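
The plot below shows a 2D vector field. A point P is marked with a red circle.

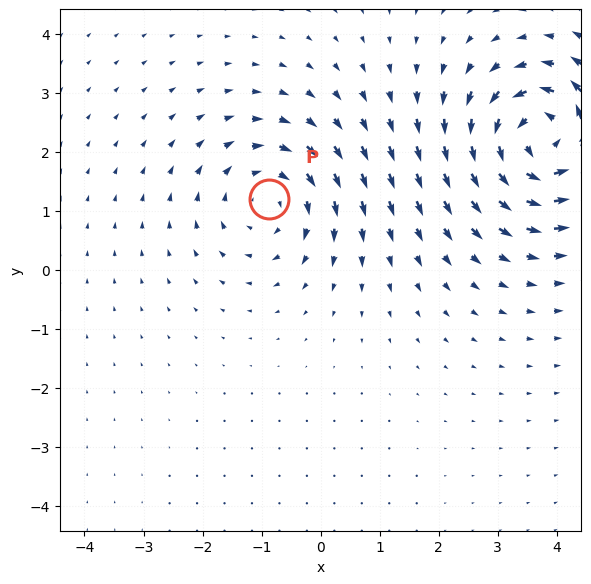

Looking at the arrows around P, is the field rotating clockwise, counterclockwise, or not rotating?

Near P at (-0.9, 1.2) the arrows circulate clockwise. The curl (z-component) there is about -4; negative curl means clockwise rotation.

clockwise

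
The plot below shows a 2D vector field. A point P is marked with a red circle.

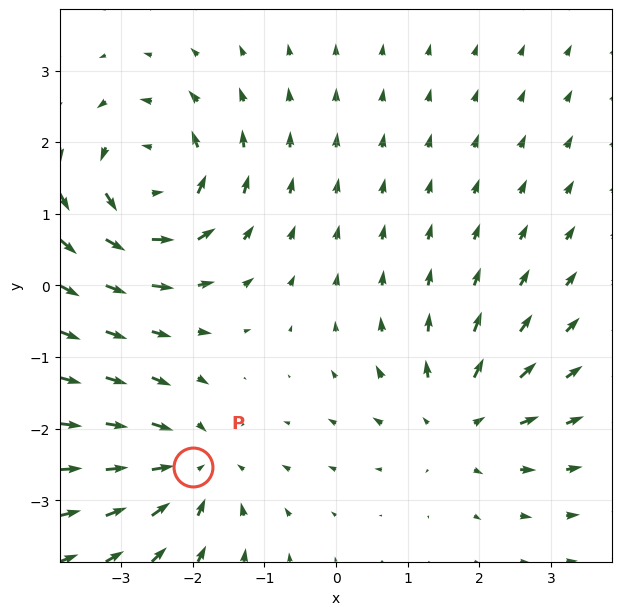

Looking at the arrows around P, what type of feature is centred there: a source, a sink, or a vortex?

sink

At P (-2.0, -2.5) the arrows converge inward. Divergence about -4, curl ≈0 — negative divergence with near-zero curl is a sink.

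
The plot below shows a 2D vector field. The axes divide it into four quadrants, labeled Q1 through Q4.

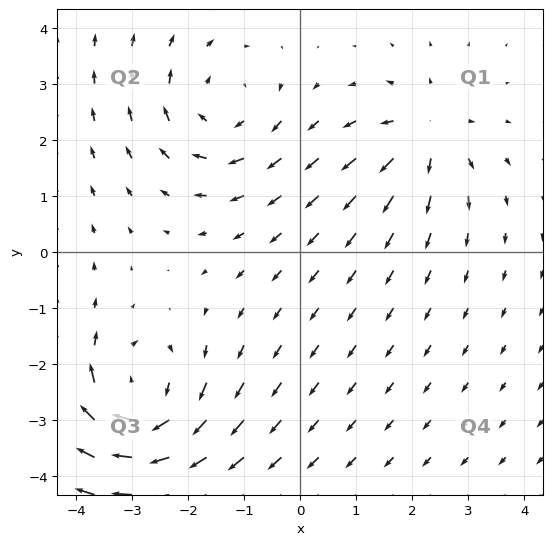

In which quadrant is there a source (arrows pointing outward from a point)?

Q1

The source sits at approximately (2.3, 2.1), which lies in quadrant Q1. The divergence there is about +3, positive as expected for a source.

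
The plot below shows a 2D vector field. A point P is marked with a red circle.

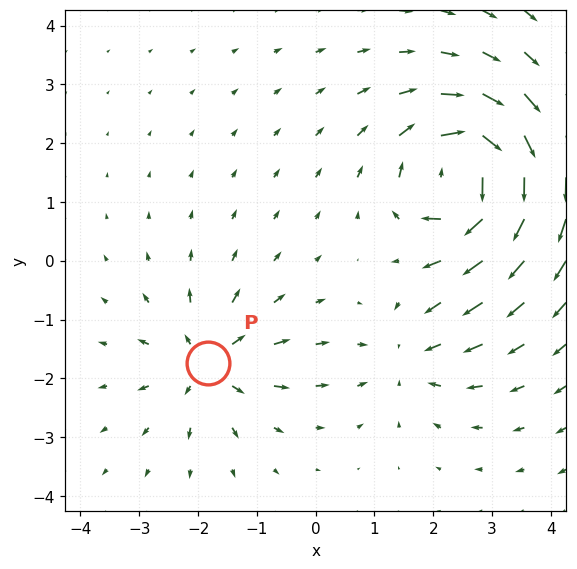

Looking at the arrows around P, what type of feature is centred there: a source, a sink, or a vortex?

source

At P (-1.8, -1.7) the arrows spread outward. Divergence about +4, curl ≈0 — positive divergence with near-zero curl is a source.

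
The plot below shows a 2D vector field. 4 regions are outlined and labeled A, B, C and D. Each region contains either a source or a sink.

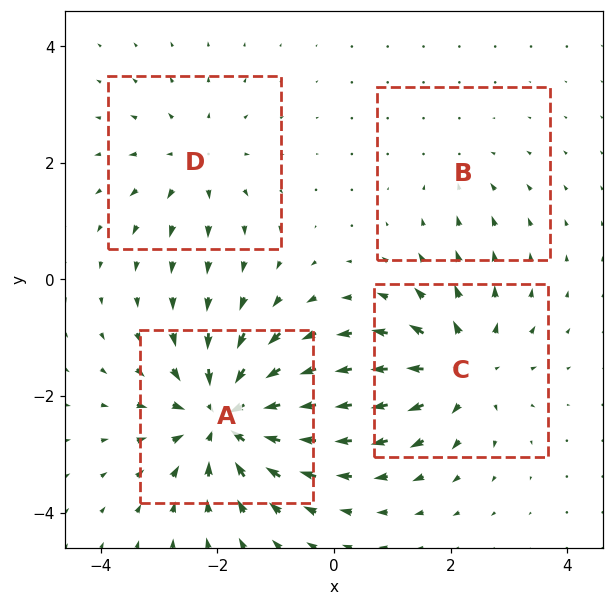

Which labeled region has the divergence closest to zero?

B

Divergence at each region's feature centre — A: about -8, B: about -2, C: about +5, D: about +4. Region B is closest to zero.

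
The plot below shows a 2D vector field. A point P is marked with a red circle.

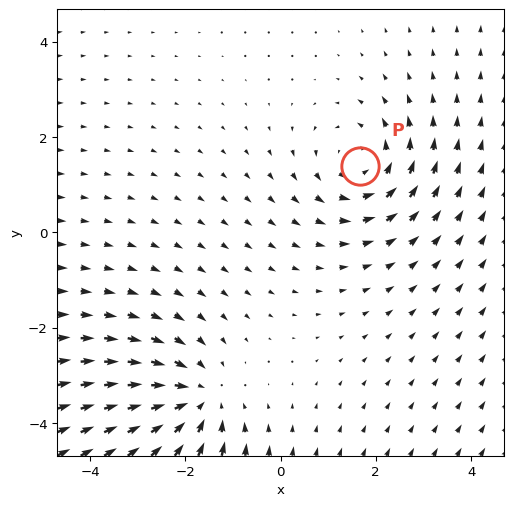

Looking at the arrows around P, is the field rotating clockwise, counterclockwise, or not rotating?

Near P at (1.7, 1.4) the arrows circulate counterclockwise. The curl (z-component) there is about +3; positive curl means counterclockwise rotation.

counterclockwise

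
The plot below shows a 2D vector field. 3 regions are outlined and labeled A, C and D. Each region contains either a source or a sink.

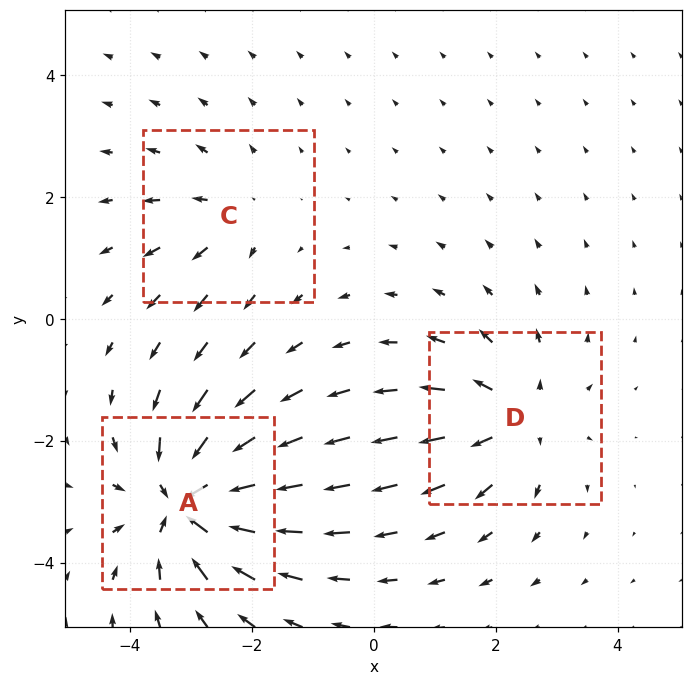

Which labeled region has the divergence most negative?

Divergence at each region's feature centre — A: about -5, C: about +2, D: about +3. Region A is most negative.

A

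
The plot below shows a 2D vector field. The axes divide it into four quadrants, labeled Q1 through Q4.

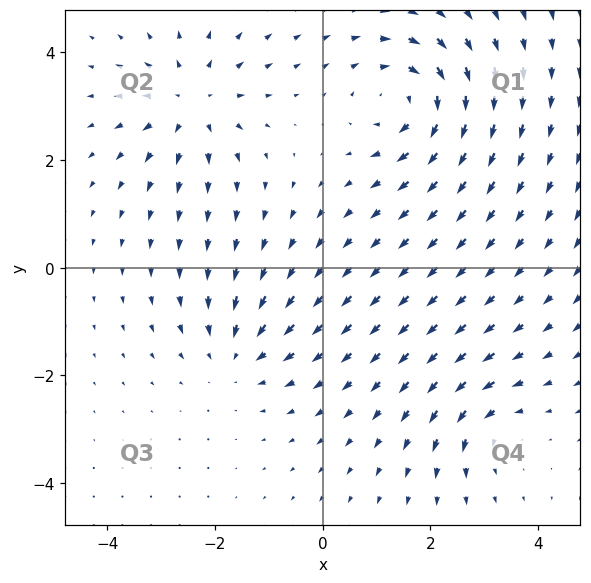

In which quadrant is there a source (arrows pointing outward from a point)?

The source sits at approximately (-2.4, 3.1), which lies in quadrant Q2. The divergence there is about +5, positive as expected for a source.

Q2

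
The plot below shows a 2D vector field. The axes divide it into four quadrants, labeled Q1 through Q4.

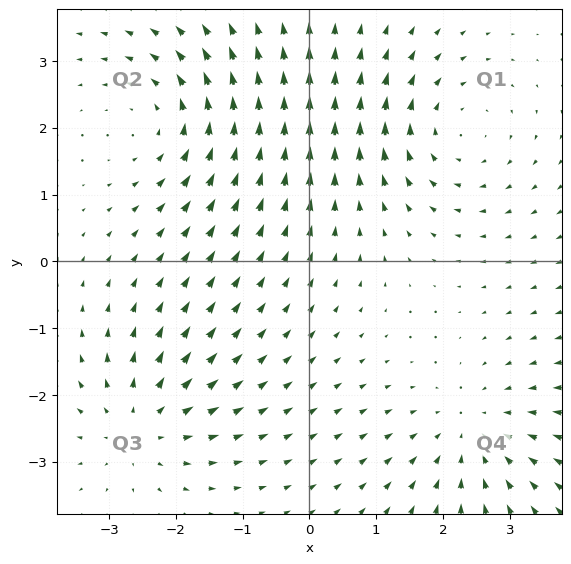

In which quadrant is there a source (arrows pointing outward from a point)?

Q3

The source sits at approximately (-2.5, -2.4), which lies in quadrant Q3. The divergence there is about +4, positive as expected for a source.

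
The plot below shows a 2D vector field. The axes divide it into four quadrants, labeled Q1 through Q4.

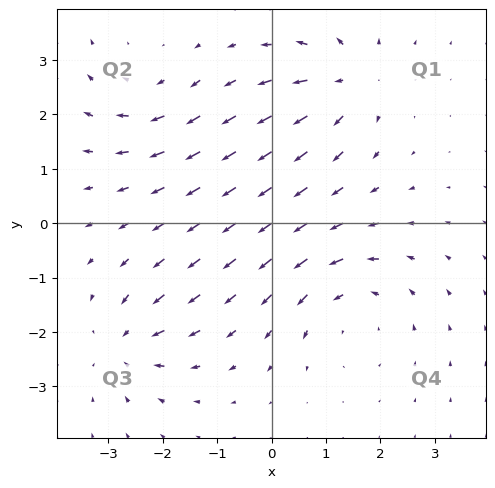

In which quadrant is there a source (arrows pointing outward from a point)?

The source sits at approximately (1.4, 2.6), which lies in quadrant Q1. The divergence there is about +4, positive as expected for a source.

Q1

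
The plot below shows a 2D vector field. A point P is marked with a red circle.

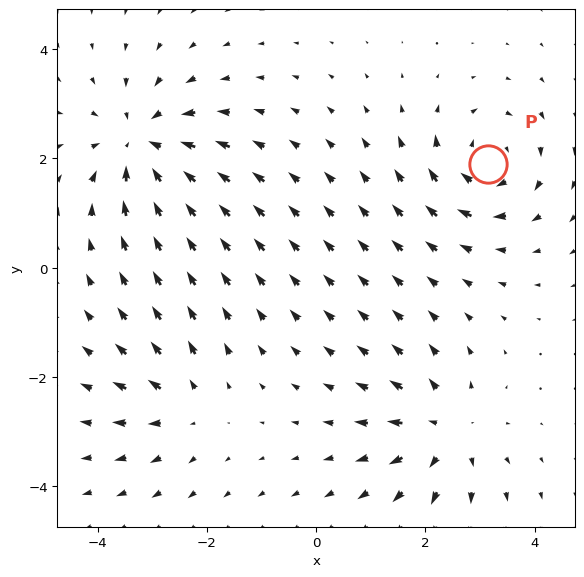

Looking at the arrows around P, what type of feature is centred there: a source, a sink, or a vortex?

vortex

At P (3.1, 1.9) the arrows circulate clockwise. Divergence ≈0, curl about -5 — near-zero divergence with nonzero curl is a vortex.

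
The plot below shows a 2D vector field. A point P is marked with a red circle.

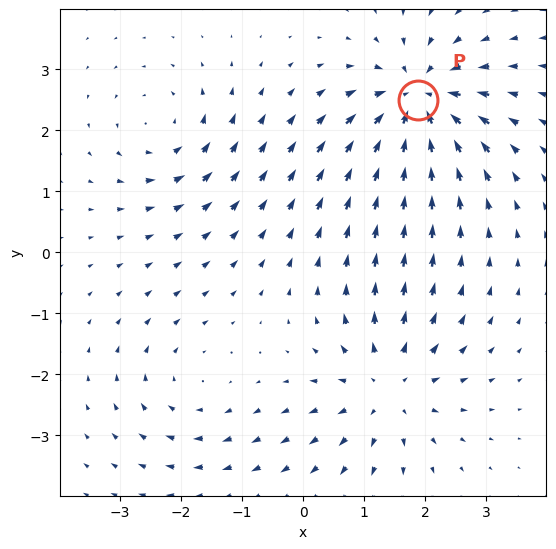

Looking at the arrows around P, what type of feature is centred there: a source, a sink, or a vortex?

At P (1.9, 2.5) the arrows converge inward. Divergence about -7, curl ≈0 — negative divergence with near-zero curl is a sink.

sink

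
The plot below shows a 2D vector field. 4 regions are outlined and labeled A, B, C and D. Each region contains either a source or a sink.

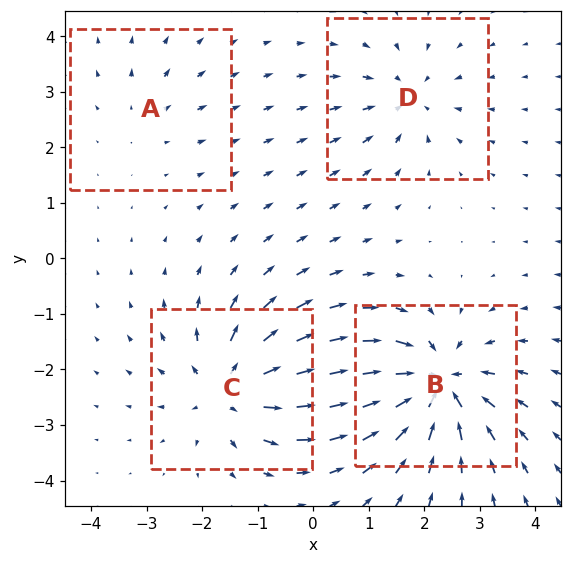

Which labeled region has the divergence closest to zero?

A

Divergence at each region's feature centre — A: about +2, B: about -8, C: about +6, D: about -4. Region A is closest to zero.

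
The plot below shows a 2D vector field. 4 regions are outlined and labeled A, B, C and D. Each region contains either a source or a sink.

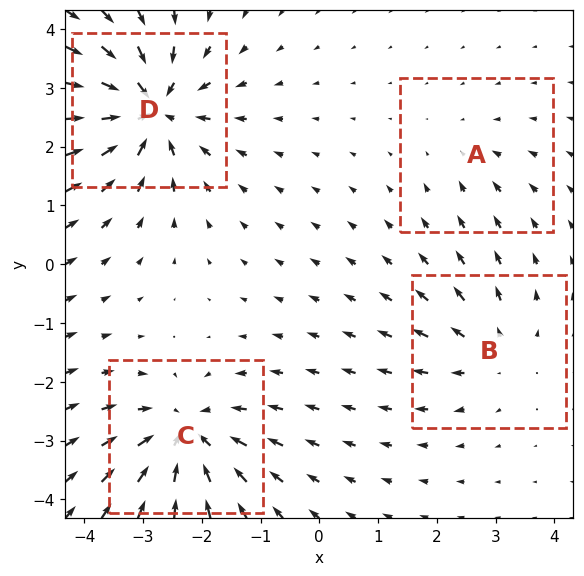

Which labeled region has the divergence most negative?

Divergence at each region's feature centre — A: about -2, B: about +4, C: about -6, D: about -8. Region D is most negative.

D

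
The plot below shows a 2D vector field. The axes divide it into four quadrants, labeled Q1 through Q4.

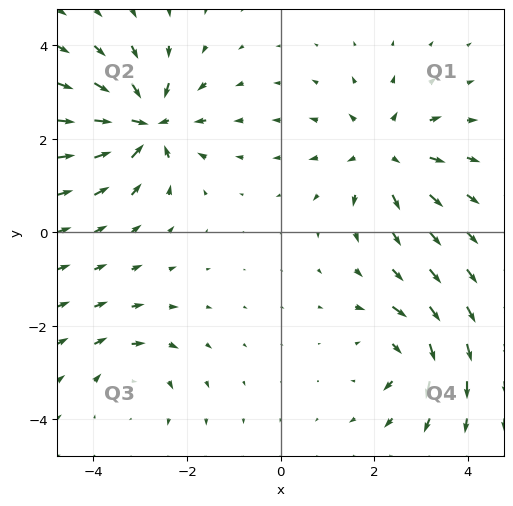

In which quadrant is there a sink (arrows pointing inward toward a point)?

Q2

The sink sits at approximately (-2.9, 2.3), which lies in quadrant Q2. The divergence there is about -7, negative as expected for a sink.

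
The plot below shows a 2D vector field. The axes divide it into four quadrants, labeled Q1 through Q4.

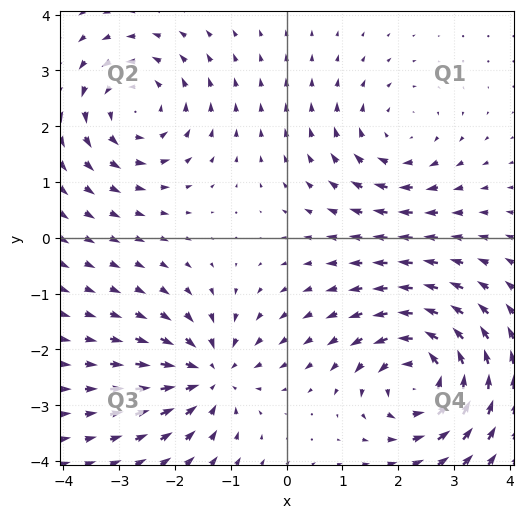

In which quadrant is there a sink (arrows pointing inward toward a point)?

Q3

The sink sits at approximately (-1.4, -2.5), which lies in quadrant Q3. The divergence there is about -4, negative as expected for a sink.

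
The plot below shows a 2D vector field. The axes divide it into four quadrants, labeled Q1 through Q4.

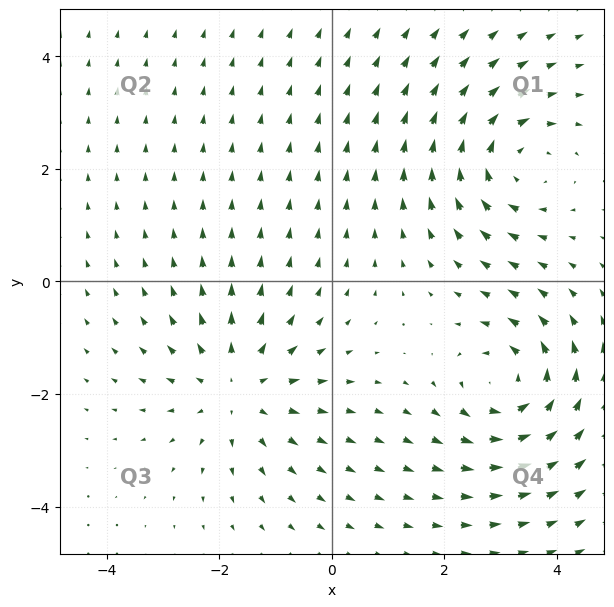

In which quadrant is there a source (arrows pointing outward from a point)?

The source sits at approximately (-1.7, -1.9), which lies in quadrant Q3. The divergence there is about +4, positive as expected for a source.

Q3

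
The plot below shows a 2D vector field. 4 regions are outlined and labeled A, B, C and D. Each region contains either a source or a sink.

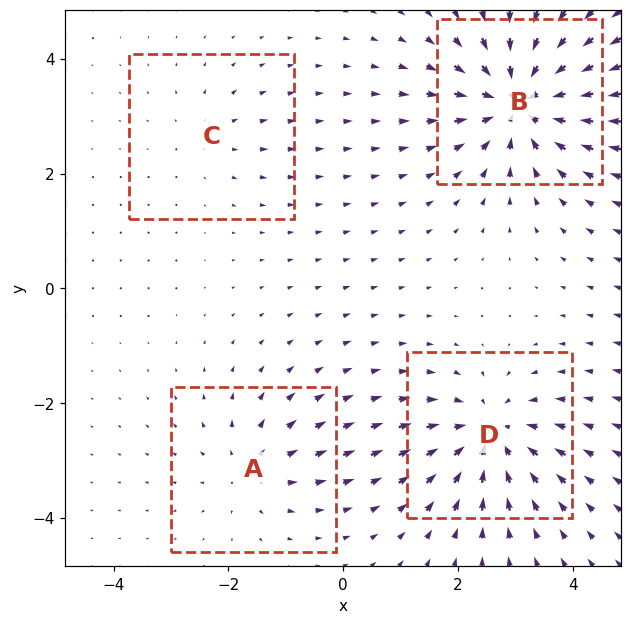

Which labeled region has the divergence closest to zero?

Divergence at each region's feature centre — A: about +4, B: about -7, C: about +2, D: about -6. Region C is closest to zero.

C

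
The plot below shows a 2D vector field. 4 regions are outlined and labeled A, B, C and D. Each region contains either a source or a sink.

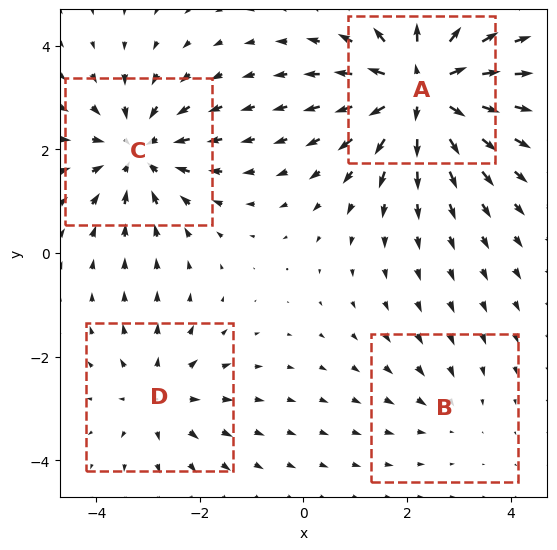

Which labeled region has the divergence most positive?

Divergence at each region's feature centre — A: about +8, B: about -2, C: about -5, D: about +4. Region A is most positive.

A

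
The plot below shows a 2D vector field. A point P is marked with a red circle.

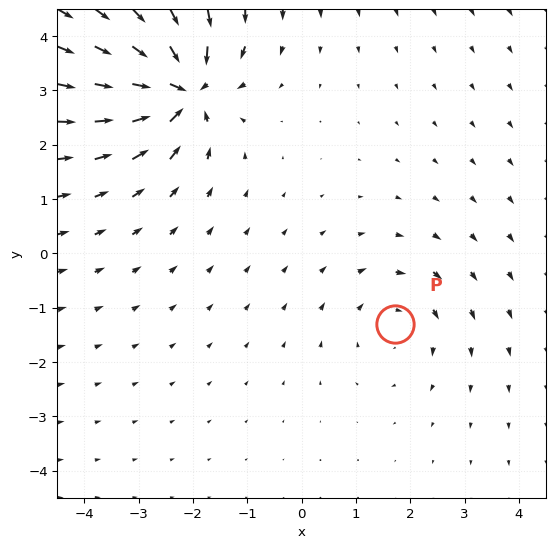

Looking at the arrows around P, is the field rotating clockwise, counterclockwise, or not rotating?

Near P at (1.7, -1.3) the arrows circulate clockwise. The curl (z-component) there is about -3; negative curl means clockwise rotation.

clockwise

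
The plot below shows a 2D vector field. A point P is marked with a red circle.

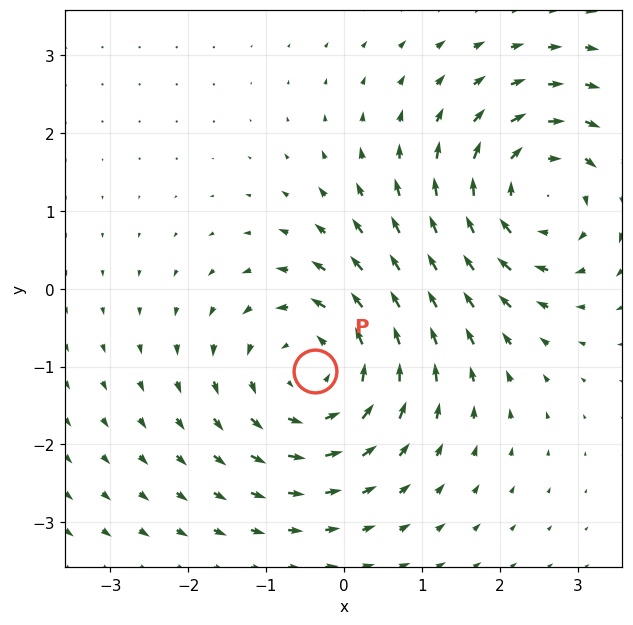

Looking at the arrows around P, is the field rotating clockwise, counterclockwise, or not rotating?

Near P at (-0.4, -1.1) the arrows circulate counterclockwise. The curl (z-component) there is about +3; positive curl means counterclockwise rotation.

counterclockwise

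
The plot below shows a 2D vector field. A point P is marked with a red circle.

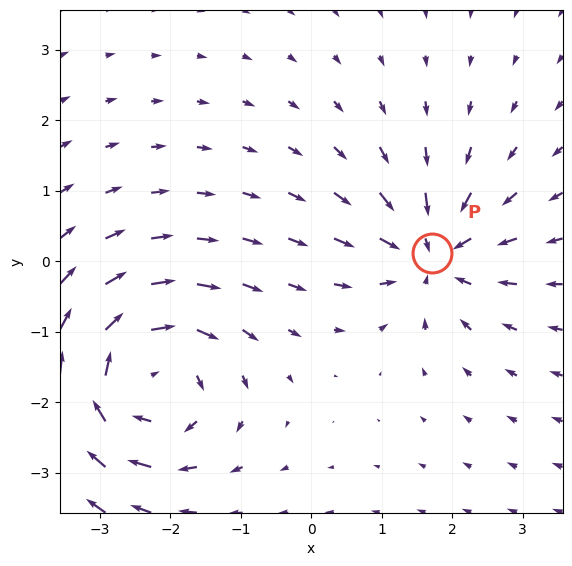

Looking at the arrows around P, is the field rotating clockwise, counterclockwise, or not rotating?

Near P at (1.7, 0.1) the arrows show no circulation. The curl there is ≈0.

not rotating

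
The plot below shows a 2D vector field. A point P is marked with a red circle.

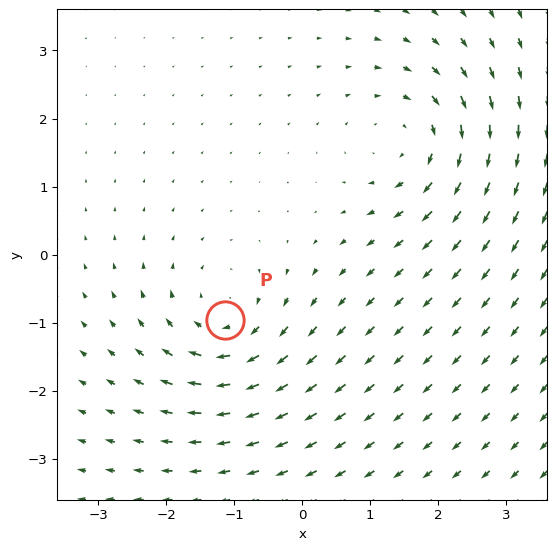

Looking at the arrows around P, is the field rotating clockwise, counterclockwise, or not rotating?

clockwise

Near P at (-1.1, -1.0) the arrows circulate clockwise. The curl (z-component) there is about -4; negative curl means clockwise rotation.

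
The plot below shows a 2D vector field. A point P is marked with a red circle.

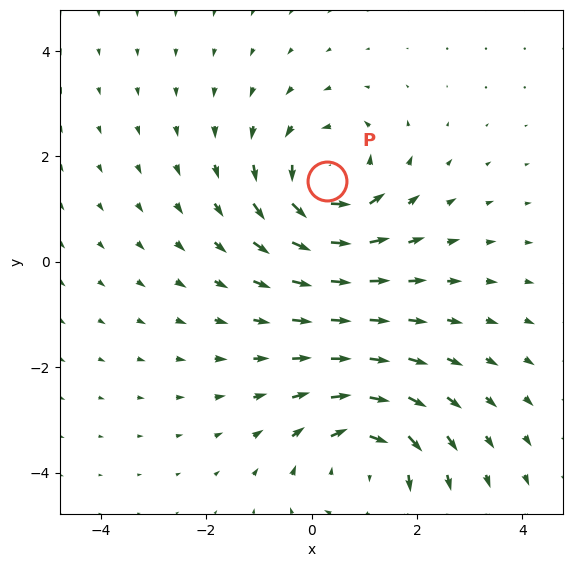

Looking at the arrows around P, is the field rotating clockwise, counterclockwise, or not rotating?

counterclockwise

Near P at (0.3, 1.5) the arrows circulate counterclockwise. The curl (z-component) there is about +5; positive curl means counterclockwise rotation.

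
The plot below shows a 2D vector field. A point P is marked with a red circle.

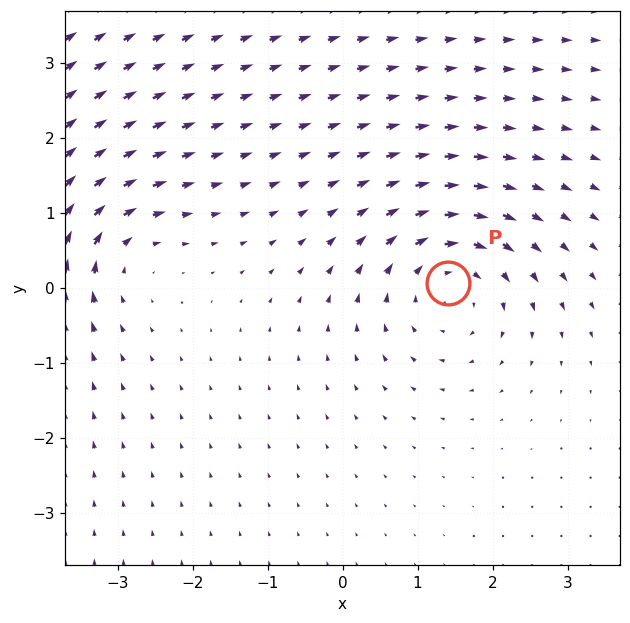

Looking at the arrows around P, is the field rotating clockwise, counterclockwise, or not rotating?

Near P at (1.4, 0.1) the arrows circulate clockwise. The curl (z-component) there is about -4; negative curl means clockwise rotation.

clockwise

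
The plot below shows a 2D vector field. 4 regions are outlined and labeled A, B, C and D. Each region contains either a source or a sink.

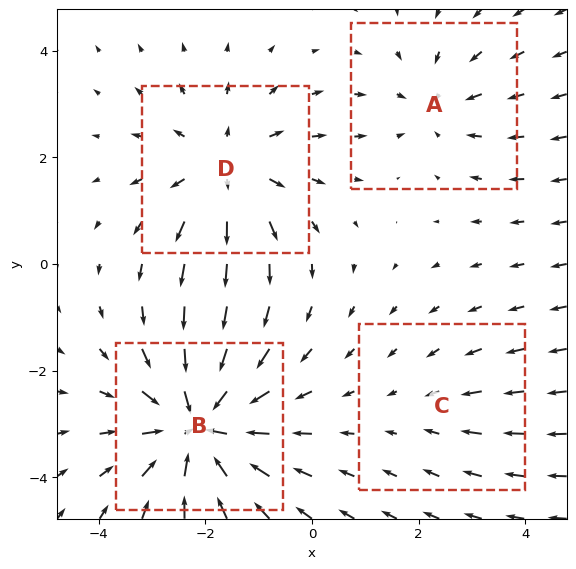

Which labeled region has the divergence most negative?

Divergence at each region's feature centre — A: about -3, B: about -6, C: about -2, D: about +4. Region B is most negative.

B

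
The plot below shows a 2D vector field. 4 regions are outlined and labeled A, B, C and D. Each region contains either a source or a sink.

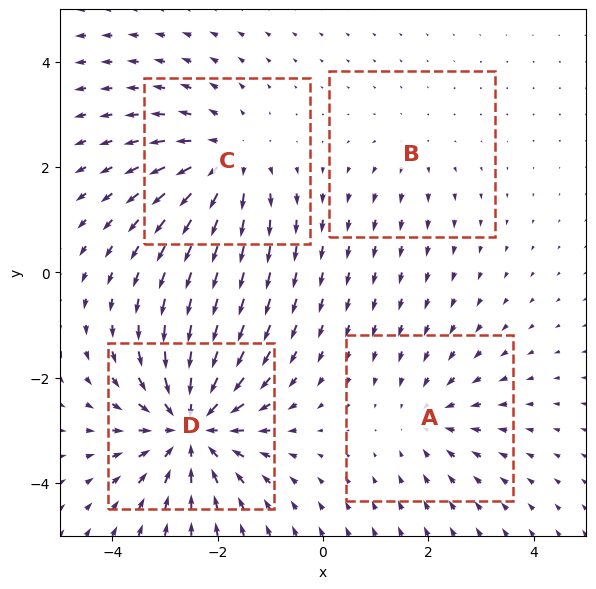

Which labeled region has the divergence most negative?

D

Divergence at each region's feature centre — A: about -3, B: about +2, C: about +5, D: about -6. Region D is most negative.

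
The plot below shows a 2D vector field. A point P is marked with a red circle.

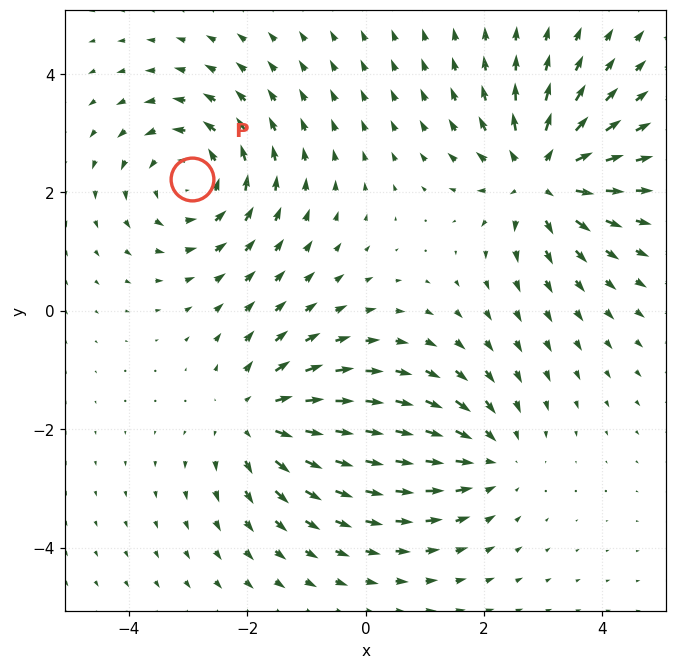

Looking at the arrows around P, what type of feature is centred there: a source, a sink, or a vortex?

At P (-2.9, 2.2) the arrows circulate counterclockwise. Divergence ≈0, curl about +5 — near-zero divergence with nonzero curl is a vortex.

vortex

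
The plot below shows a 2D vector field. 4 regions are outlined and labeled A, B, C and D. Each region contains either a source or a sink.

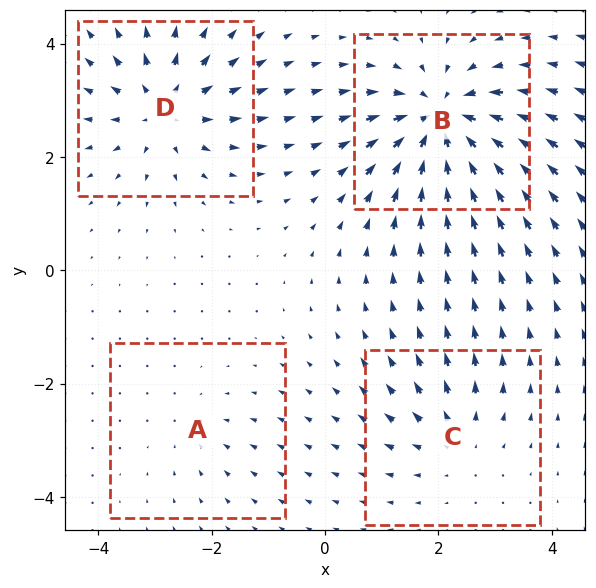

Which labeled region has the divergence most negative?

B

Divergence at each region's feature centre — A: about -2, B: about -7, C: about +3, D: about +5. Region B is most negative.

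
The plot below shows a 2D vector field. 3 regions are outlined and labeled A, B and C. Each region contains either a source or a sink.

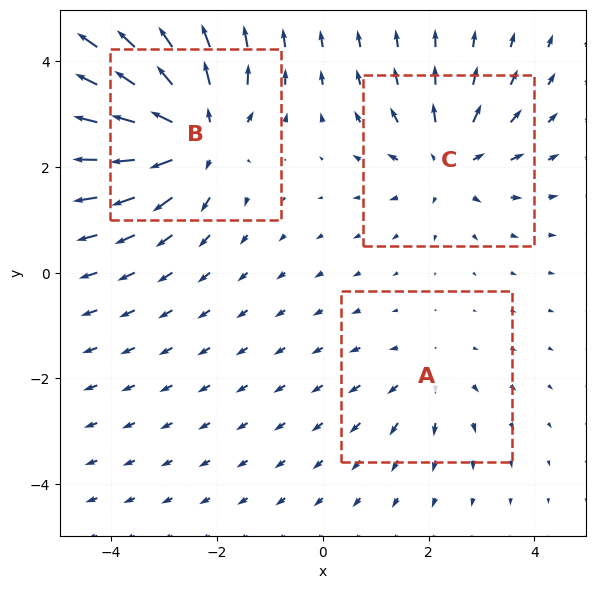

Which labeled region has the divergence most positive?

Divergence at each region's feature centre — A: about +2, B: about +5, C: about +3. Region B is most positive.

B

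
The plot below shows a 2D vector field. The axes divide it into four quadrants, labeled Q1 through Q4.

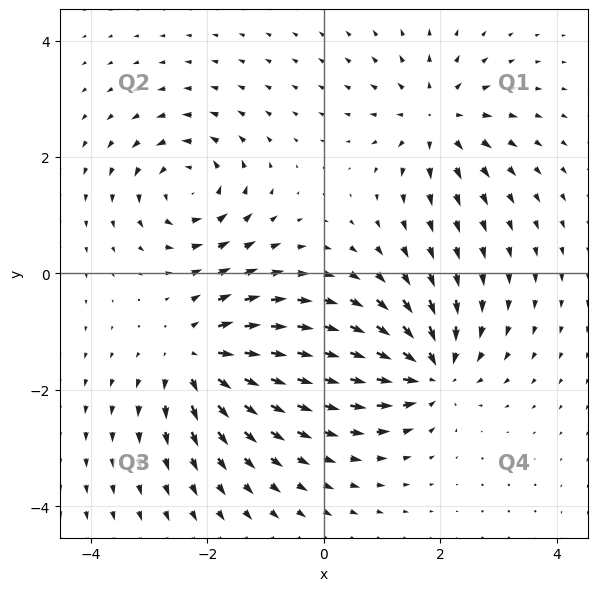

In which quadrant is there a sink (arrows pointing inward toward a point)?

The sink sits at approximately (1.8, -1.7), which lies in quadrant Q4. The divergence there is about -5, negative as expected for a sink.

Q4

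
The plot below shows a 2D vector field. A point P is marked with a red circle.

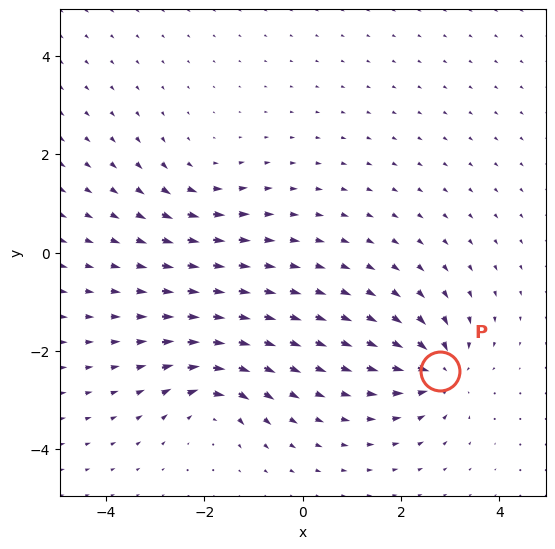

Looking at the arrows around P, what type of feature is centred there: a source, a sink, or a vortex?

sink

At P (2.8, -2.4) the arrows converge inward. Divergence about -5, curl ≈0 — negative divergence with near-zero curl is a sink.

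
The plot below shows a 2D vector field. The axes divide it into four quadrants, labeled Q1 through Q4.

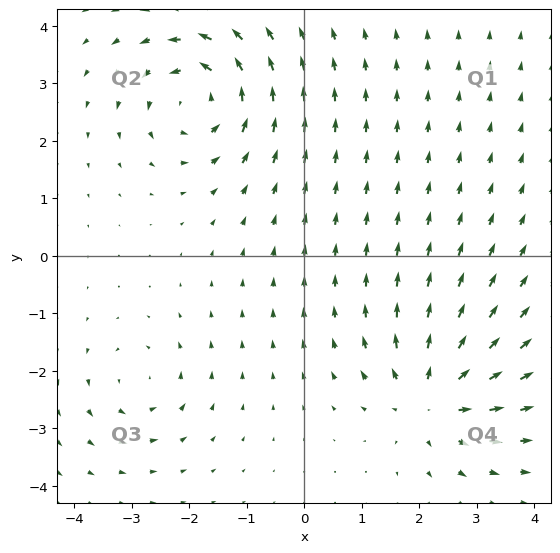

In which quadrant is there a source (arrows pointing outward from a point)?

Q4

The source sits at approximately (2.2, -2.5), which lies in quadrant Q4. The divergence there is about +5, positive as expected for a source.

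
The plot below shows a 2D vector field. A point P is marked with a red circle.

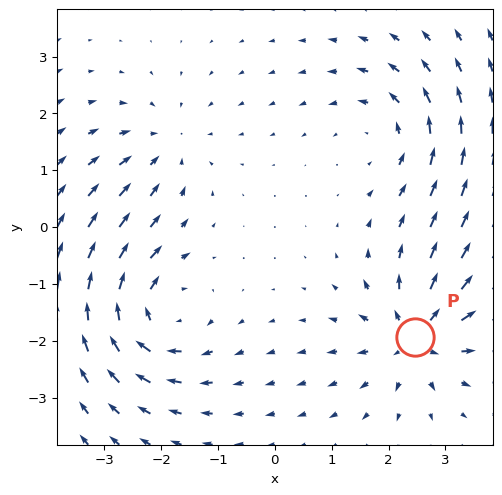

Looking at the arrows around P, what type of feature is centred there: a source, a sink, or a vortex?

At P (2.5, -1.9) the arrows spread outward. Divergence about +5, curl ≈0 — positive divergence with near-zero curl is a source.

source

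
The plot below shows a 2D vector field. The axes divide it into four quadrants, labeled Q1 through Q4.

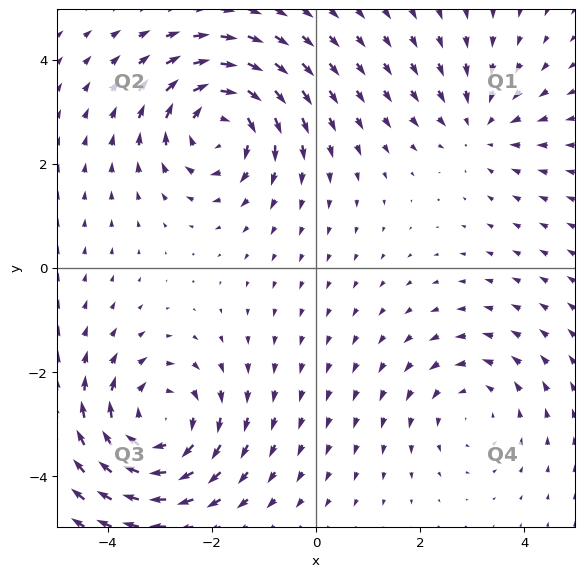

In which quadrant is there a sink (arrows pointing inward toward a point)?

The sink sits at approximately (3.2, 2.7), which lies in quadrant Q1. The divergence there is about -2, negative as expected for a sink.

Q1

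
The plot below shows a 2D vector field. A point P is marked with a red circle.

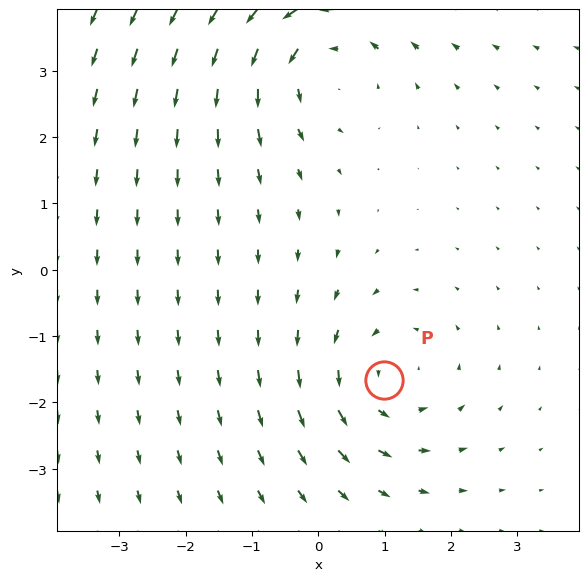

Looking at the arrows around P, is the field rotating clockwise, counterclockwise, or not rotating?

counterclockwise

Near P at (1.0, -1.7) the arrows circulate counterclockwise. The curl (z-component) there is about +3; positive curl means counterclockwise rotation.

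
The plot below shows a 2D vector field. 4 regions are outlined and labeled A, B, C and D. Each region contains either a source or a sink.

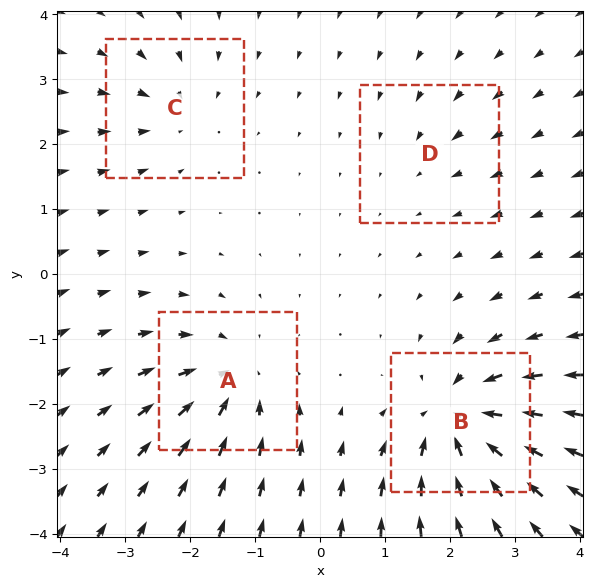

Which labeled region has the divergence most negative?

Divergence at each region's feature centre — A: about -6, B: about -8, C: about -4, D: about -2. Region B is most negative.

B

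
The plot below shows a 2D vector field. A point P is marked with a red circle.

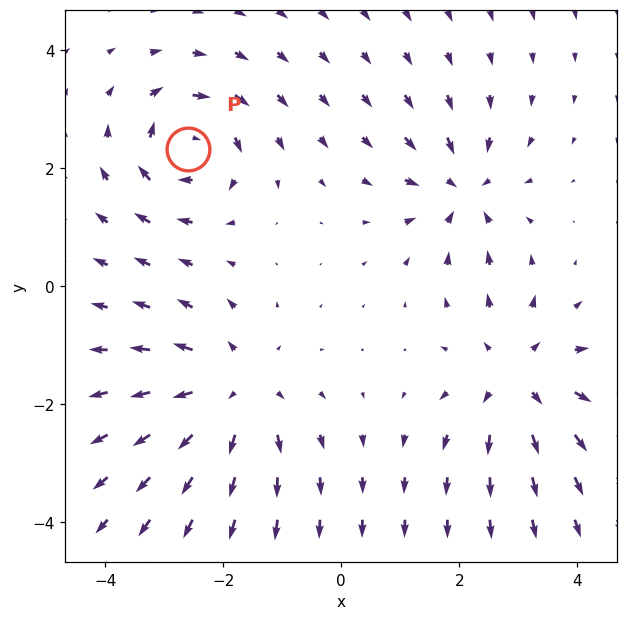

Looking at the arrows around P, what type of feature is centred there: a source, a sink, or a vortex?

At P (-2.6, 2.3) the arrows circulate clockwise. Divergence ≈0, curl about -5 — near-zero divergence with nonzero curl is a vortex.

vortex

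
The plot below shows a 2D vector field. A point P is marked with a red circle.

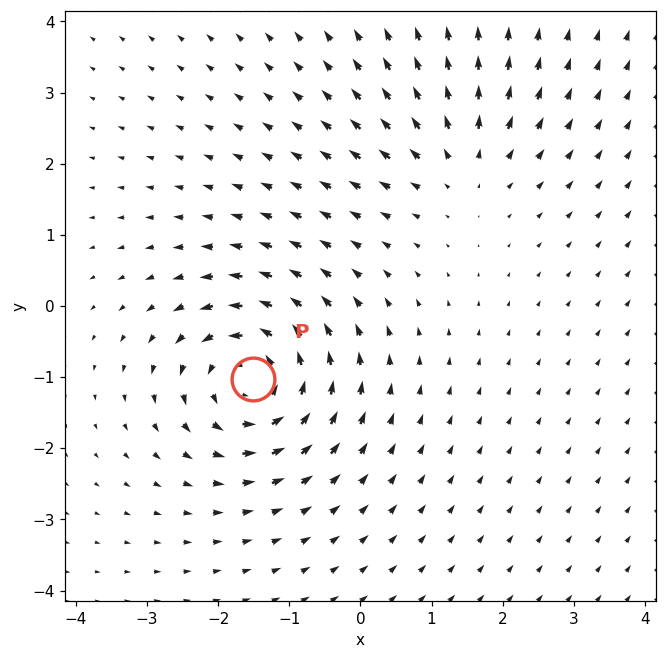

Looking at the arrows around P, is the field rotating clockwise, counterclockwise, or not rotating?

Near P at (-1.5, -1.0) the arrows circulate counterclockwise. The curl (z-component) there is about +6; positive curl means counterclockwise rotation.

counterclockwise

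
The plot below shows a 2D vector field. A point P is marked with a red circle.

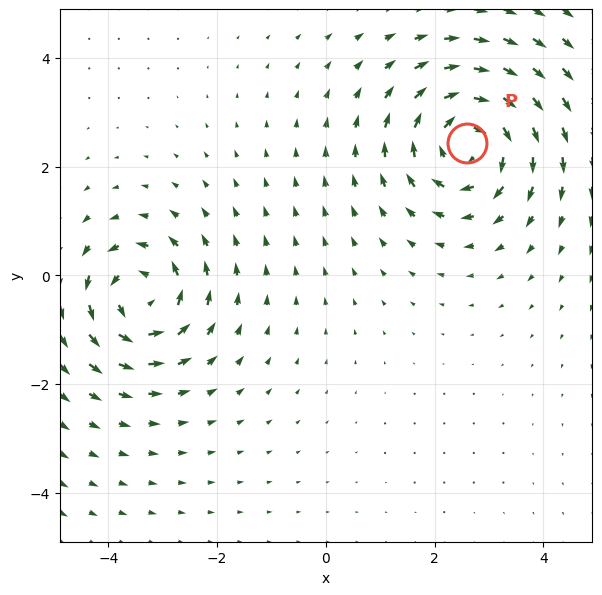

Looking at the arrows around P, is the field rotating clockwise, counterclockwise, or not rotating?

clockwise

Near P at (2.6, 2.4) the arrows circulate clockwise. The curl (z-component) there is about -4; negative curl means clockwise rotation.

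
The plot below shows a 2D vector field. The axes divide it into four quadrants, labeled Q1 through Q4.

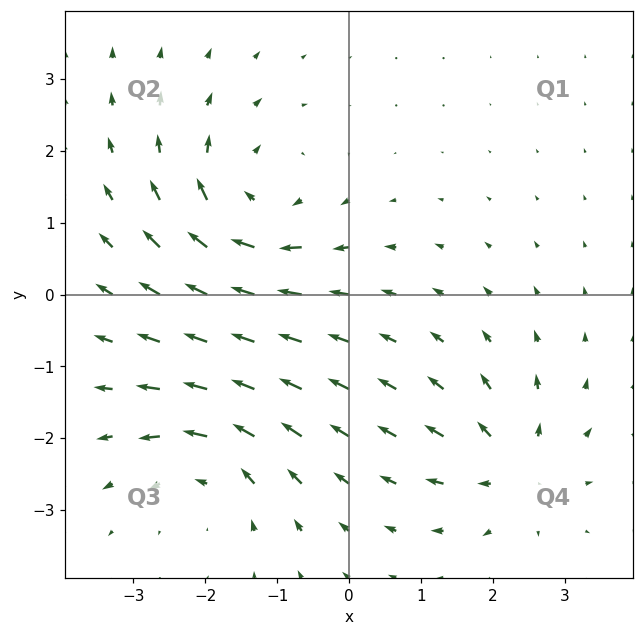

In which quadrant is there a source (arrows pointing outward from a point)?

Q4

The source sits at approximately (2.3, -2.4), which lies in quadrant Q4. The divergence there is about +4, positive as expected for a source.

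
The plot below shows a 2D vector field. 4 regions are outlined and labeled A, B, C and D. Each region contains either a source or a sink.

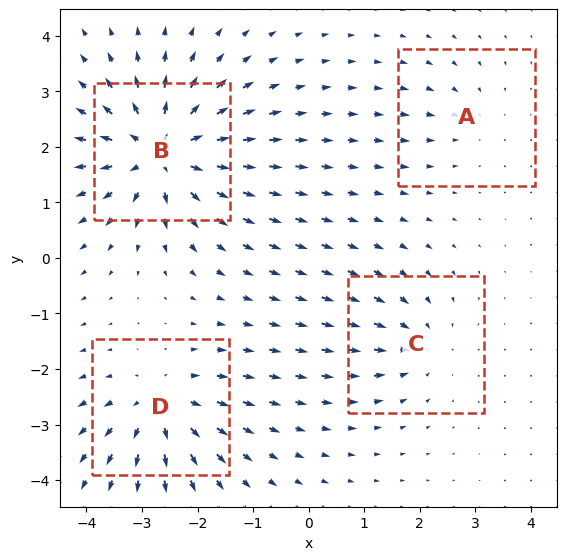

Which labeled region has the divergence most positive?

Divergence at each region's feature centre — A: about -2, B: about +8, C: about -4, D: about +5. Region B is most positive.

B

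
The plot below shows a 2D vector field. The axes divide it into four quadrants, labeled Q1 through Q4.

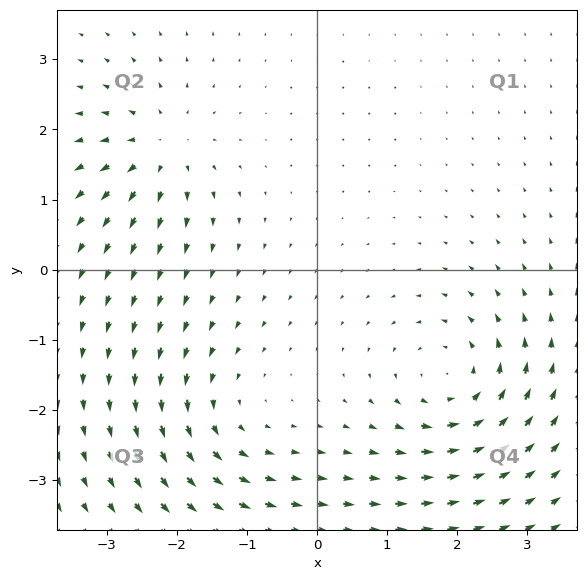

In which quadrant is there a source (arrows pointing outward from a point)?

Q2

The source sits at approximately (-2.2, 1.7), which lies in quadrant Q2. The divergence there is about +5, positive as expected for a source.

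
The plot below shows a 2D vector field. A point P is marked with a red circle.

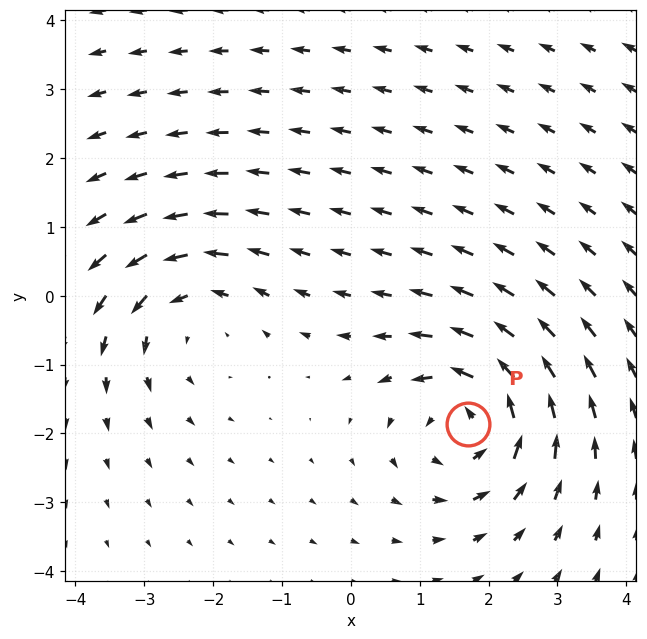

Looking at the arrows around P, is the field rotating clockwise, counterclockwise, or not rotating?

counterclockwise

Near P at (1.7, -1.9) the arrows circulate counterclockwise. The curl (z-component) there is about +5; positive curl means counterclockwise rotation.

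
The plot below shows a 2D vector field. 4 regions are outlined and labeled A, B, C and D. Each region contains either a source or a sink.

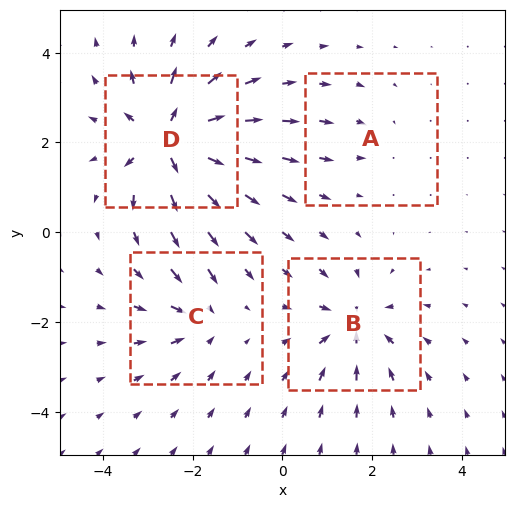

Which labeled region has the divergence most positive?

Divergence at each region's feature centre — A: about -2, B: about -5, C: about -4, D: about +8. Region D is most positive.

D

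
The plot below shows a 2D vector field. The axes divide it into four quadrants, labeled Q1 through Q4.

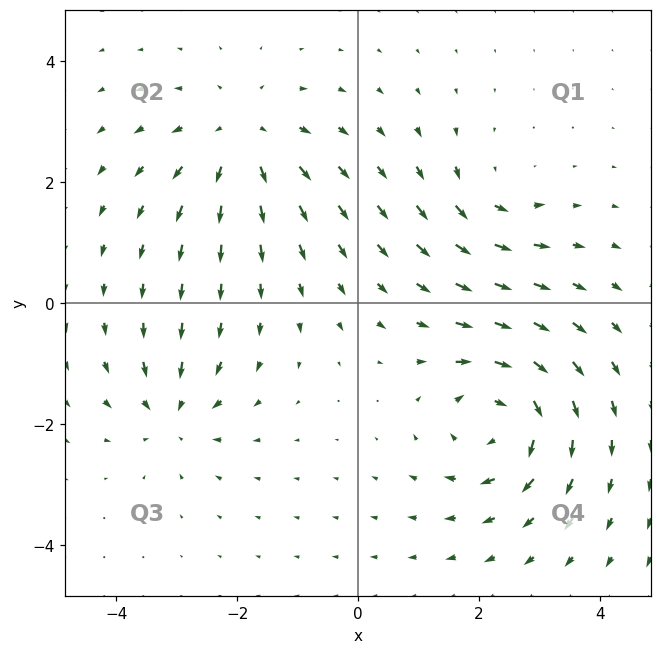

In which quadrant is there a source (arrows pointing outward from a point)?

The source sits at approximately (-1.9, 2.7), which lies in quadrant Q2. The divergence there is about +4, positive as expected for a source.

Q2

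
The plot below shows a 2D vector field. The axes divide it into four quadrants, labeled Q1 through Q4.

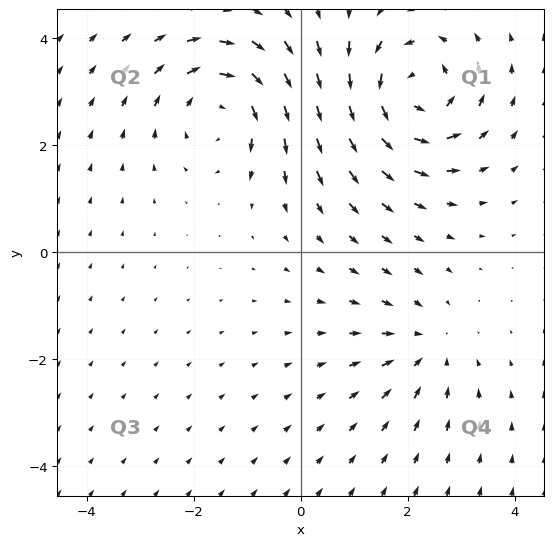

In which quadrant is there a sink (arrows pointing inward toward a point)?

The sink sits at approximately (2.3, -1.8), which lies in quadrant Q4. The divergence there is about -2, negative as expected for a sink.

Q4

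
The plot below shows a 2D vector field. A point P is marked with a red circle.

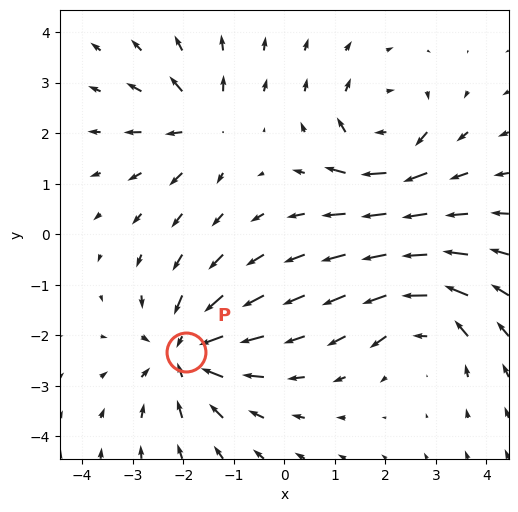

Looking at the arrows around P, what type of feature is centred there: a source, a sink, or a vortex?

At P (-1.9, -2.3) the arrows converge inward. Divergence about -5, curl ≈0 — negative divergence with near-zero curl is a sink.

sink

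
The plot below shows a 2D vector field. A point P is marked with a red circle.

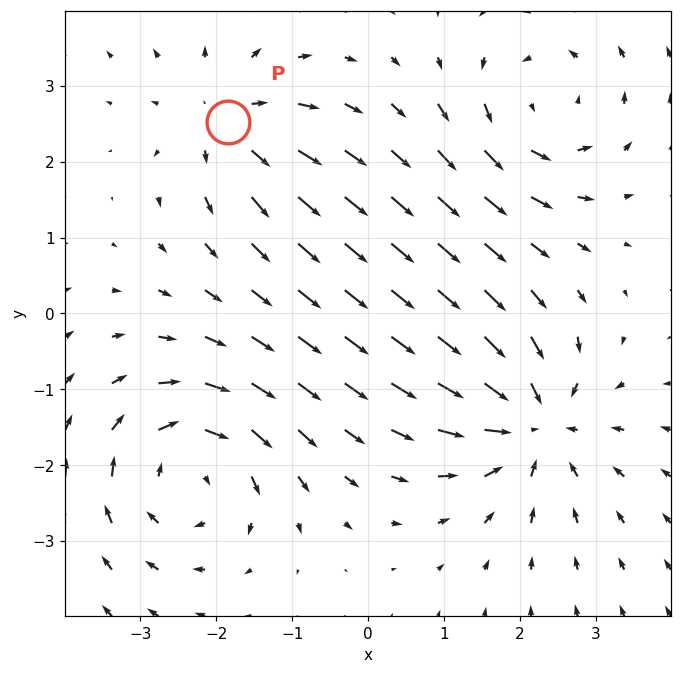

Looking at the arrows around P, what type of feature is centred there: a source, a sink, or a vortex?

source

At P (-1.9, 2.5) the arrows spread outward. Divergence about +4, curl ≈0 — positive divergence with near-zero curl is a source.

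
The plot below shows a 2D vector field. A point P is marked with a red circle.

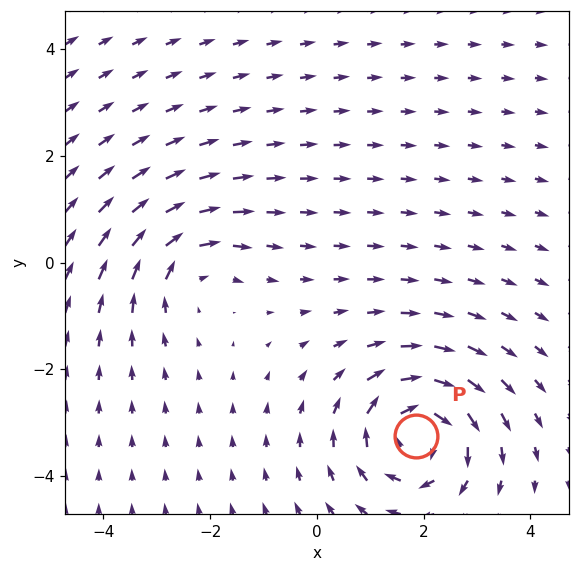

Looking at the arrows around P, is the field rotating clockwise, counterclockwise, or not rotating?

clockwise

Near P at (1.9, -3.3) the arrows circulate clockwise. The curl (z-component) there is about -5; negative curl means clockwise rotation.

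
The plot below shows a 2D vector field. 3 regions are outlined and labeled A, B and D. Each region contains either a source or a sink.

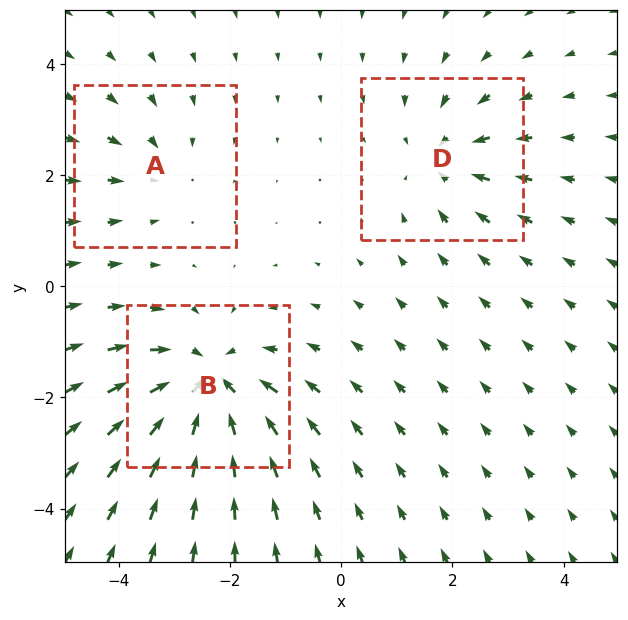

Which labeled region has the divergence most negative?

B

Divergence at each region's feature centre — A: about -2, B: about -5, D: about -3. Region B is most negative.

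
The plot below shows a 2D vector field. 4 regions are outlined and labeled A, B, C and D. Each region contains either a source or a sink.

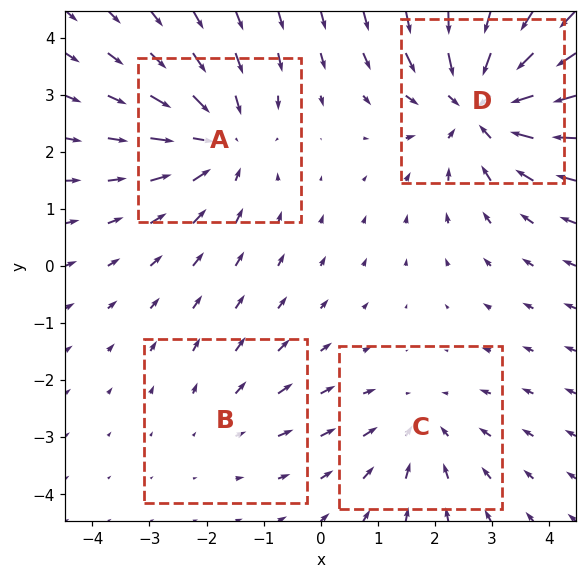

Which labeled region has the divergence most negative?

Divergence at each region's feature centre — A: about -4, B: about +2, C: about -3, D: about -6. Region D is most negative.

D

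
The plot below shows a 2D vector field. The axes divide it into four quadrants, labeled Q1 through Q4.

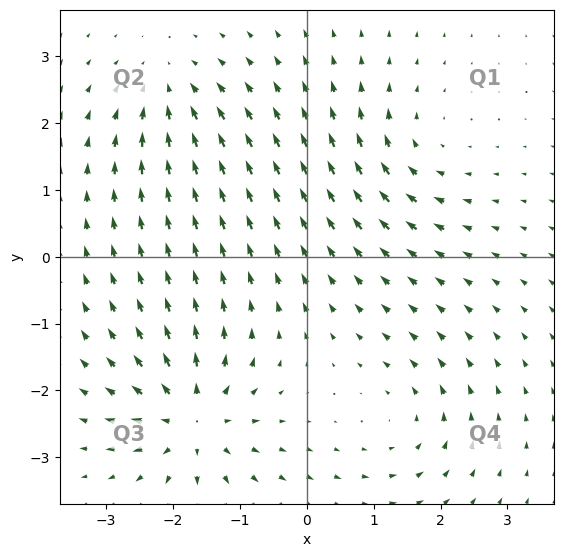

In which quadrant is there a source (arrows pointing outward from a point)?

Q3

The source sits at approximately (-1.7, -2.4), which lies in quadrant Q3. The divergence there is about +7, positive as expected for a source.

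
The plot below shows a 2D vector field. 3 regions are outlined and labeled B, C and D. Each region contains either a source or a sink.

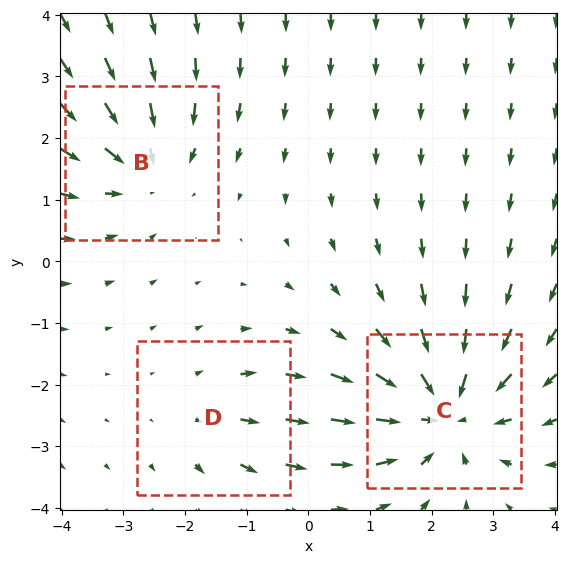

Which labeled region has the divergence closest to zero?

Divergence at each region's feature centre — B: about -3, C: about -4, D: about +2. Region D is closest to zero.

D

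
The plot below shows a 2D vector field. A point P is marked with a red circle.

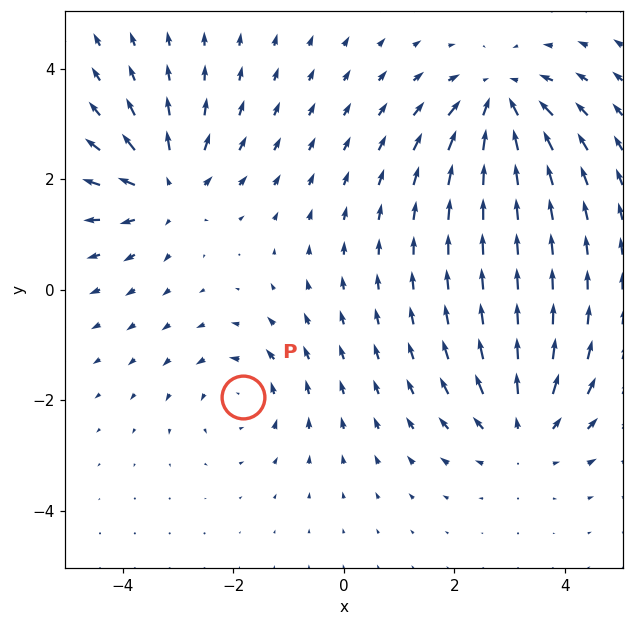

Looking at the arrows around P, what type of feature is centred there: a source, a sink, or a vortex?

At P (-1.8, -1.9) the arrows circulate counterclockwise. Divergence ≈0, curl about +3 — near-zero divergence with nonzero curl is a vortex.

vortex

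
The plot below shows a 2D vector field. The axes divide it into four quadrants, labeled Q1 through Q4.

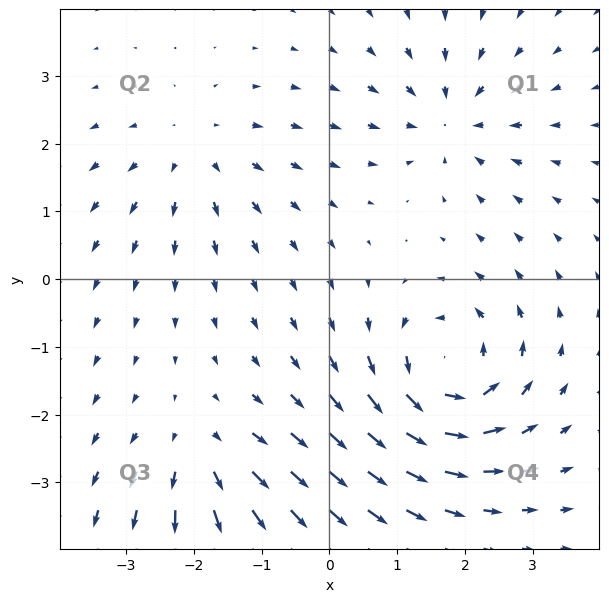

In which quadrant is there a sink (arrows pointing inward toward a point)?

Q1

The sink sits at approximately (1.8, 2.3), which lies in quadrant Q1. The divergence there is about -4, negative as expected for a sink.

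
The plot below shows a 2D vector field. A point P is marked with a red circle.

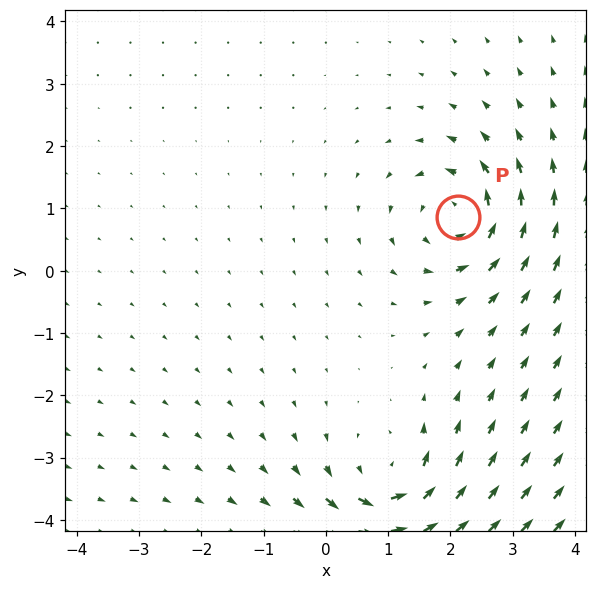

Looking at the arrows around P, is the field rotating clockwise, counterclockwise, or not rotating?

counterclockwise

Near P at (2.1, 0.9) the arrows circulate counterclockwise. The curl (z-component) there is about +4; positive curl means counterclockwise rotation.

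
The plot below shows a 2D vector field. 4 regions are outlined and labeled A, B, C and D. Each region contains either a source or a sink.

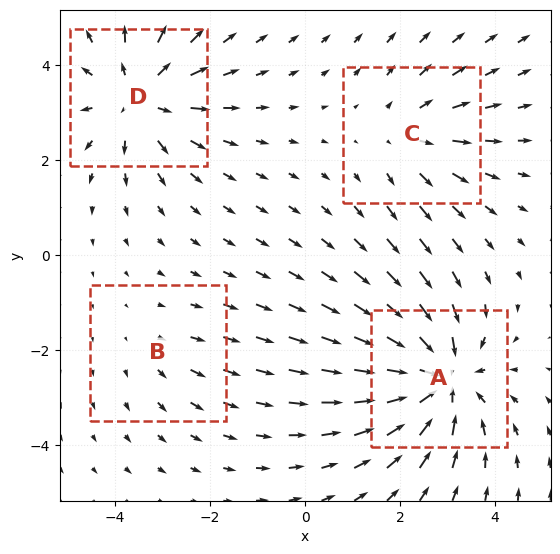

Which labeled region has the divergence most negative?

Divergence at each region's feature centre — A: about -6, B: about +2, C: about +3, D: about +5. Region A is most negative.

A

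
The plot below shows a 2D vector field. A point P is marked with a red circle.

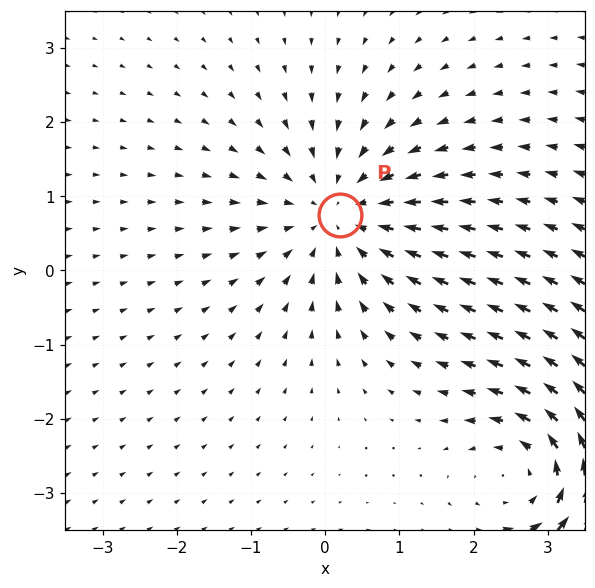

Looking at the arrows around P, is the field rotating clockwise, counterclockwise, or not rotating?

not rotating

Near P at (0.2, 0.8) the arrows show no circulation. The curl there is ≈0.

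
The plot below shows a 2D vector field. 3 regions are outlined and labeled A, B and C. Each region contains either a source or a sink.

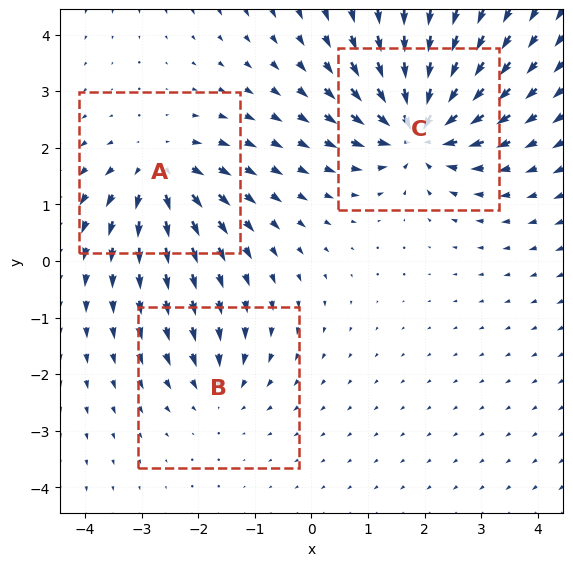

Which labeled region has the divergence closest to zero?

B

Divergence at each region's feature centre — A: about +4, B: about -2, C: about -6. Region B is closest to zero.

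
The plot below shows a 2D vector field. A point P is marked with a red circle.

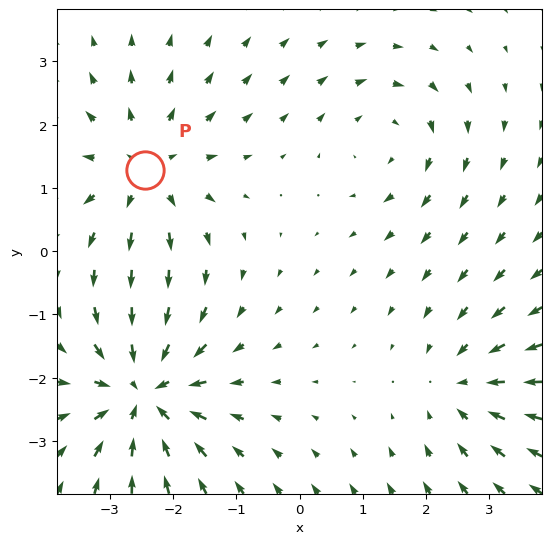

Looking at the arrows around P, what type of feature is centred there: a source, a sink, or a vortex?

At P (-2.5, 1.3) the arrows spread outward. Divergence about +4, curl ≈0 — positive divergence with near-zero curl is a source.

source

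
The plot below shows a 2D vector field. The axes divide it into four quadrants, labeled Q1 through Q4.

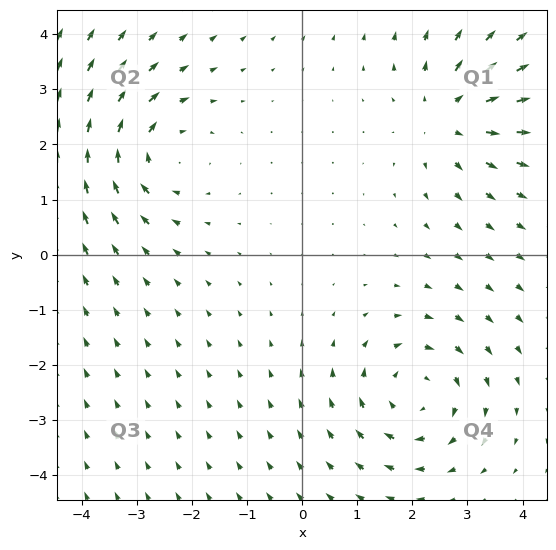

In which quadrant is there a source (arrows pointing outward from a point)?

Q1

The source sits at approximately (2.7, 2.5), which lies in quadrant Q1. The divergence there is about +3, positive as expected for a source.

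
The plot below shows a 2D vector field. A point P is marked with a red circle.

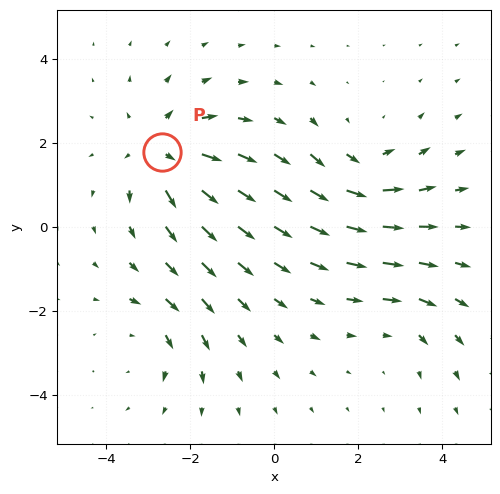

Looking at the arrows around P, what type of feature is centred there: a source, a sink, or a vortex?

source

At P (-2.7, 1.8) the arrows spread outward. Divergence about +4, curl ≈0 — positive divergence with near-zero curl is a source.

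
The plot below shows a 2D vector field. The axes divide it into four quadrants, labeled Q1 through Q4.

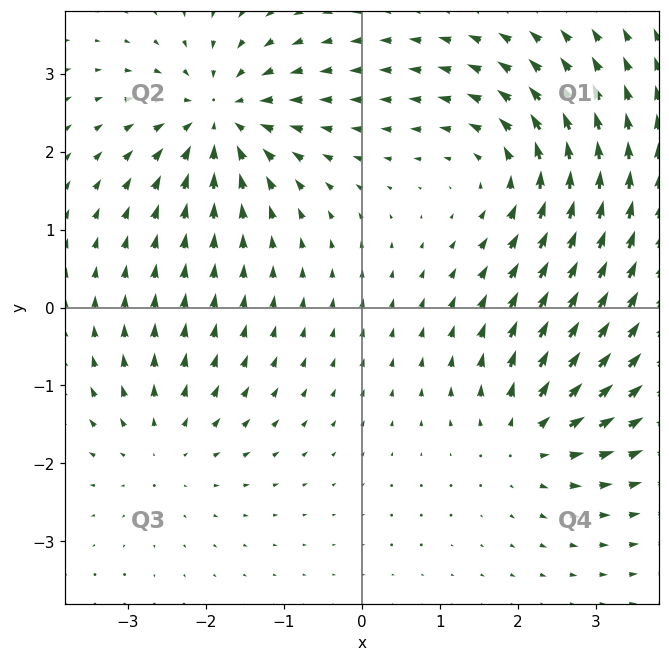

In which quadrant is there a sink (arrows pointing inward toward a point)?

The sink sits at approximately (-1.8, 2.4), which lies in quadrant Q2. The divergence there is about -6, negative as expected for a sink.

Q2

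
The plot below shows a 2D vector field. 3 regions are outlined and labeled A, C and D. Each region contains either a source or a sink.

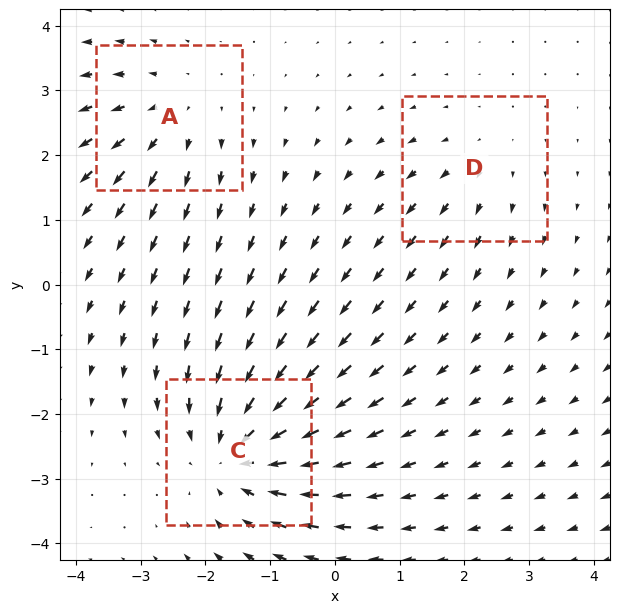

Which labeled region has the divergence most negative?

Divergence at each region's feature centre — A: about +3, C: about -4, D: about +2. Region C is most negative.

C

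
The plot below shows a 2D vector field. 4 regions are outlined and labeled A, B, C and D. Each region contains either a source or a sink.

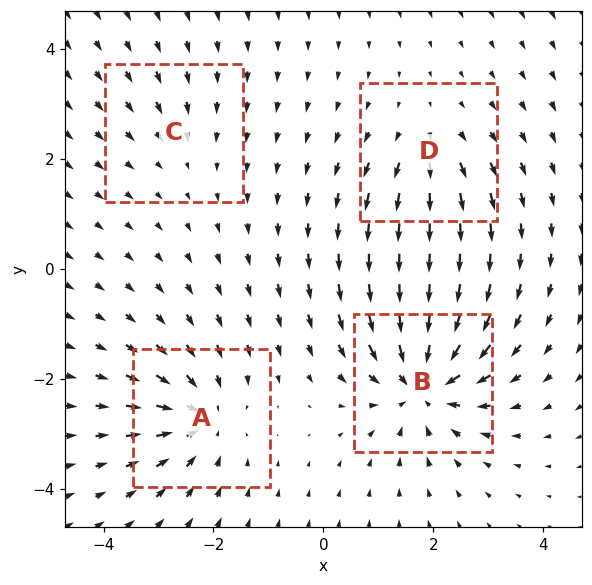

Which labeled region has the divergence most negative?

B

Divergence at each region's feature centre — A: about -5, B: about -7, C: about -2, D: about +3. Region B is most negative.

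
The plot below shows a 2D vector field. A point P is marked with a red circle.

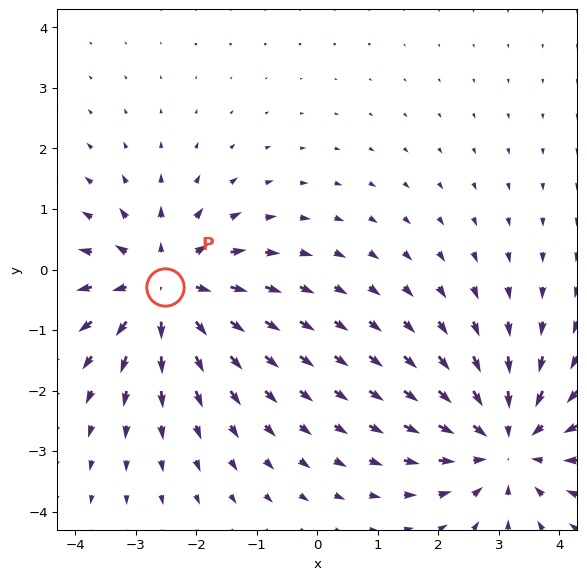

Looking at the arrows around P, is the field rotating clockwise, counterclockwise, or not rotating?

Near P at (-2.5, -0.3) the arrows show no circulation. The curl there is ≈0.

not rotating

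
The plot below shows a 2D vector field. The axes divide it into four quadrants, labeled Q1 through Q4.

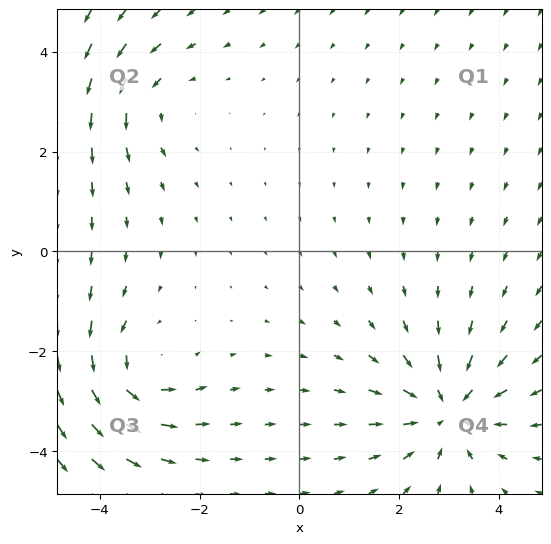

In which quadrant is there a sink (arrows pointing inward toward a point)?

The sink sits at approximately (3.0, -3.2), which lies in quadrant Q4. The divergence there is about -4, negative as expected for a sink.

Q4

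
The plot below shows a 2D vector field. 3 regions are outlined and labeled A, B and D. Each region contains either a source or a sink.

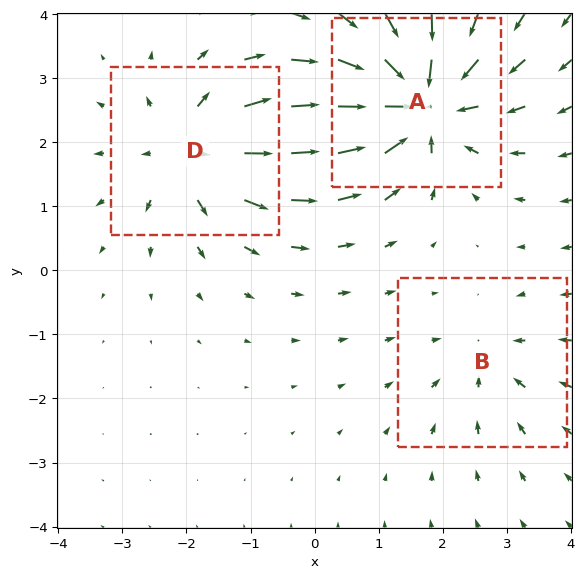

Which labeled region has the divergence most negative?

A

Divergence at each region's feature centre — A: about -6, B: about -2, D: about +4. Region A is most negative.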